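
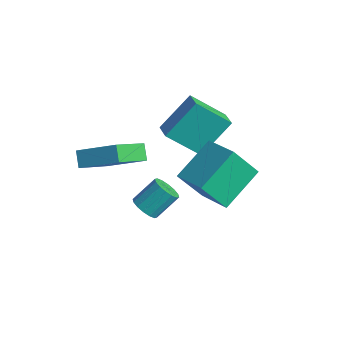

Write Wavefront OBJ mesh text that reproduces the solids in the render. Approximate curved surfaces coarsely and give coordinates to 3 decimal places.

v 0.655 -3.113 -3.771
v 1.069 -3.513 -3.428
v 1.28 -2.507 -2.507
v 0.865 -2.107 -2.849
v 1.272 -3.347 -3.656
v 1.482 -2.342 -2.735
v 1.309 -3.119 -3.914
v 1.52 -2.113 -2.993
v 1.171 -2.889 -4.134
v 1.382 -1.883 -3.213
v 0.895 -2.719 -4.256
v 1.105 -1.713 -3.335
v 0.554 -2.654 -4.248
v 0.765 -1.648 -3.327
v 0.24 -2.713 -4.113
v 0.451 -1.707 -3.192
v 0.038 -2.878 -3.885
v 0.248 -1.873 -2.964
v 0 -3.107 -3.627
v 0.211 -2.101 -2.706
v 0.138 -3.337 -3.407
v 0.349 -2.331 -2.486
v 0.415 -3.507 -3.285
v 0.625 -2.501 -2.364
v 0.755 -3.572 -3.293
v 0.966 -2.566 -2.372
v 0.21 -1.662 -0.085
v 0.394 -0.2 1.339
v -0.63 -1.288 -0.36
v -0.446 0.174 1.064
v 1.146 -0.514 -1.384
v 1.33 0.948 0.04
v 0.306 -0.14 -1.659
v 0.49 1.322 -0.235
v -2.373 -2.85 -2.201
v -1.988 -4.587 -0.941
v -0.925 -1.879 -1.305
v -0.54 -3.615 -0.045
v -1.82 -3.145 -2.775
v -1.435 -4.881 -1.515
v -0.372 -2.173 -1.879
v 0.013 -3.91 -0.619
v 3.917 -2.842 0.061
v 3.688 -0.991 1.09
v 2.271 -2.722 -0.521
v 2.042 -0.871 0.508
v 4.478 -1.989 -1.348
v 4.249 -0.138 -0.319
v 2.832 -1.869 -1.93
v 2.603 -0.018 -0.901
f 2 1 5
f 2 5 3
f 3 5 6
f 3 6 4
f 5 1 7
f 5 7 6
f 6 7 8
f 6 8 4
f 7 1 9
f 7 9 8
f 8 9 10
f 8 10 4
f 9 1 11
f 9 11 10
f 10 11 12
f 10 12 4
f 11 1 13
f 11 13 12
f 12 13 14
f 12 14 4
f 13 1 15
f 13 15 14
f 14 15 16
f 14 16 4
f 15 1 17
f 15 17 16
f 16 17 18
f 16 18 4
f 17 1 19
f 17 19 18
f 18 19 20
f 18 20 4
f 19 1 21
f 19 21 20
f 20 21 22
f 20 22 4
f 21 1 23
f 21 23 22
f 22 23 24
f 22 24 4
f 23 1 25
f 23 25 24
f 24 25 26
f 24 26 4
f 25 1 2
f 25 2 26
f 26 2 3
f 26 3 4
f 28 30 27
f 31 28 27
f 27 30 29
f 29 31 27
f 28 34 30
f 32 28 31
f 32 34 28
f 30 34 29
f 33 31 29
f 29 34 33
f 33 32 31
f 34 32 33
f 36 38 35
f 39 36 35
f 35 38 37
f 37 39 35
f 36 42 38
f 40 36 39
f 40 42 36
f 38 42 37
f 41 39 37
f 37 42 41
f 41 40 39
f 42 40 41
f 44 46 43
f 47 44 43
f 43 46 45
f 45 47 43
f 44 50 46
f 48 44 47
f 48 50 44
f 46 50 45
f 49 47 45
f 45 50 49
f 49 48 47
f 50 48 49



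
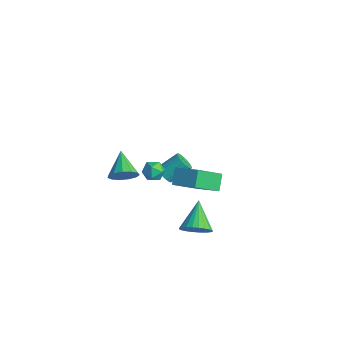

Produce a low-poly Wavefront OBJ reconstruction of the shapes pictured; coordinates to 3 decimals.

v 4.169 -1.521 -2.912
v 4.711 -1.698 -2.152
v 2.931 -0.479 -1.788
v 4.862 -1.383 -2.276
v 4.908 -1.089 -2.498
v 4.841 -0.861 -2.782
v 4.672 -0.734 -3.087
v 4.427 -0.726 -3.364
v 4.142 -0.839 -3.573
v 3.862 -1.056 -3.681
v 3.628 -1.344 -3.672
v 3.477 -1.658 -3.548
v 3.431 -1.952 -3.326
v 3.498 -2.18 -3.041
v 3.666 -2.307 -2.737
v 3.912 -2.315 -2.459
v 4.196 -2.202 -2.251
v 4.477 -1.985 -2.143
v -1.934 -0.198 -2.478
v -1.436 -0.211 -1.907
v -1.344 -1.129 -3.013
v -0.846 -1.142 -2.442
v -1.563 -1.356 -2.324
v -1.927 -0.78 -1.993
v -0.853 -0.56 -2.927
v -1.217 0.016 -2.596
v -0.768 -0.434 -2.185
v -1.207 -0.926 -1.812
v -1.573 -0.414 -3.108
v -2.012 -0.906 -2.735
v -2.405 0.75 -4.411
v -1.793 0.813 -4.701
v -1.483 2.033 -3.779
v -2.095 1.97 -3.489
v -1.968 0.989 -4.874
v -1.658 2.209 -3.952
v -2.23 1.117 -4.956
v -1.92 2.337 -4.034
v -2.526 1.173 -4.93
v -2.216 2.393 -4.008
v -2.799 1.145 -4.801
v -2.488 2.364 -3.879
v -2.993 1.039 -4.595
v -2.683 2.258 -3.673
v -3.071 0.875 -4.352
v -2.761 2.095 -3.43
v -3.017 0.687 -4.121
v -2.707 1.907 -3.199
v -2.842 0.511 -3.948
v -2.532 1.731 -3.026
v -2.58 0.383 -3.866
v -2.27 1.603 -2.944
v -2.284 0.327 -3.892
v -1.974 1.547 -2.97
v -2.012 0.356 -4.021
v -1.701 1.575 -3.099
v -1.817 0.462 -4.227
v -1.507 1.681 -3.305
v -1.739 0.625 -4.47
v -1.429 1.845 -3.548
v 3.026 -2.131 2.21
v 4.395 -1.569 2.792
v 2.918 -0.444 0.834
v 4.286 0.119 1.416
v 3.594 -2.719 1.444
v 4.962 -2.156 2.026
v 3.485 -1.031 0.068
v 4.854 -0.469 0.65
v -3.163 -1.608 -3.85
v -2.579 -0.986 -3.432
v -4.577 -0.872 -2.97
v -2.743 -0.757 -3.887
v -3.041 -0.798 -4.331
v -3.377 -1.097 -4.621
v -3.645 -1.558 -4.667
v -3.761 -2.034 -4.453
v -3.687 -2.376 -4.047
v -3.446 -2.474 -3.579
v -3.116 -2.297 -3.197
v -2.801 -1.901 -3.022
v -2.601 -1.413 -3.109
f 2 1 4
f 2 4 3
f 4 1 5
f 4 5 3
f 5 1 6
f 5 6 3
f 6 1 7
f 6 7 3
f 7 1 8
f 7 8 3
f 8 1 9
f 8 9 3
f 9 1 10
f 9 10 3
f 10 1 11
f 10 11 3
f 11 1 12
f 11 12 3
f 12 1 13
f 12 13 3
f 13 1 14
f 13 14 3
f 14 1 15
f 14 15 3
f 15 1 16
f 15 16 3
f 16 1 17
f 16 17 3
f 17 1 18
f 17 18 3
f 18 1 2
f 18 2 3
f 19 30 24
f 19 24 20
f 19 20 26
f 19 26 29
f 19 29 30
f 20 24 28
f 24 30 23
f 30 29 21
f 29 26 25
f 26 20 27
f 22 28 23
f 22 23 21
f 22 21 25
f 22 25 27
f 22 27 28
f 23 28 24
f 21 23 30
f 25 21 29
f 27 25 26
f 28 27 20
f 32 31 35
f 32 35 33
f 33 35 36
f 33 36 34
f 35 31 37
f 35 37 36
f 36 37 38
f 36 38 34
f 37 31 39
f 37 39 38
f 38 39 40
f 38 40 34
f 39 31 41
f 39 41 40
f 40 41 42
f 40 42 34
f 41 31 43
f 41 43 42
f 42 43 44
f 42 44 34
f 43 31 45
f 43 45 44
f 44 45 46
f 44 46 34
f 45 31 47
f 45 47 46
f 46 47 48
f 46 48 34
f 47 31 49
f 47 49 48
f 48 49 50
f 48 50 34
f 49 31 51
f 49 51 50
f 50 51 52
f 50 52 34
f 51 31 53
f 51 53 52
f 52 53 54
f 52 54 34
f 53 31 55
f 53 55 54
f 54 55 56
f 54 56 34
f 55 31 57
f 55 57 56
f 56 57 58
f 56 58 34
f 57 31 59
f 57 59 58
f 58 59 60
f 58 60 34
f 59 31 32
f 59 32 60
f 60 32 33
f 60 33 34
f 62 64 61
f 65 62 61
f 61 64 63
f 63 65 61
f 62 68 64
f 66 62 65
f 66 68 62
f 64 68 63
f 67 65 63
f 63 68 67
f 67 66 65
f 68 66 67
f 70 69 72
f 70 72 71
f 72 69 73
f 72 73 71
f 73 69 74
f 73 74 71
f 74 69 75
f 74 75 71
f 75 69 76
f 75 76 71
f 76 69 77
f 76 77 71
f 77 69 78
f 77 78 71
f 78 69 79
f 78 79 71
f 79 69 80
f 79 80 71
f 80 69 81
f 80 81 71
f 81 69 70
f 81 70 71



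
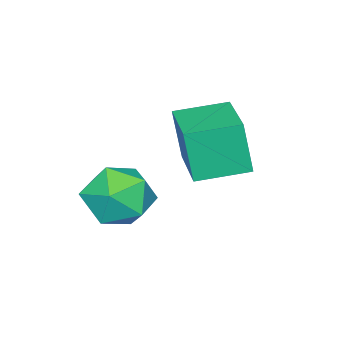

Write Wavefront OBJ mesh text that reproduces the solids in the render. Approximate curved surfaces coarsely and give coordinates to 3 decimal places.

v 0.15 -0.043 -2.495
v 0.149 -0.361 -0.907
v 1.536 1.315 -2.223
v 1.536 0.997 -0.634
v 1.224 -1.097 -2.706
v 1.224 -1.415 -1.117
v 2.611 0.261 -2.433
v 2.61 -0.057 -0.845
v 3.783 -0.461 -3.325
v 4.286 -1.075 -2.604
v 2.694 -1.765 -3.676
v 3.197 -2.379 -2.955
v 2.614 -1.539 -2.631
v 3.288 -0.733 -2.413
v 3.692 -2.107 -3.867
v 4.366 -1.301 -3.649
v 4.23 -2.093 -2.939
v 3.564 -1.742 -2.175
v 3.416 -1.098 -4.105
v 2.75 -0.747 -3.341
f 2 4 1
f 5 2 1
f 1 4 3
f 3 5 1
f 2 8 4
f 6 2 5
f 6 8 2
f 4 8 3
f 7 5 3
f 3 8 7
f 7 6 5
f 8 6 7
f 9 20 14
f 9 14 10
f 9 10 16
f 9 16 19
f 9 19 20
f 10 14 18
f 14 20 13
f 20 19 11
f 19 16 15
f 16 10 17
f 12 18 13
f 12 13 11
f 12 11 15
f 12 15 17
f 12 17 18
f 13 18 14
f 11 13 20
f 15 11 19
f 17 15 16
f 18 17 10



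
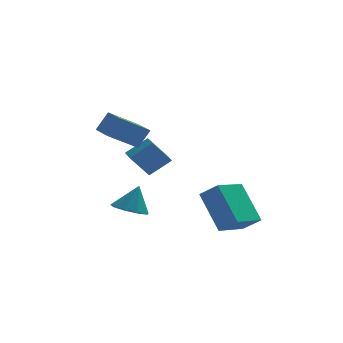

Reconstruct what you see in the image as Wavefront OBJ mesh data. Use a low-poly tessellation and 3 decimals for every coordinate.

v -0.386 0.541 2.491
v -1.717 0.119 3.389
v -0.808 1.749 2.435
v -2.138 1.326 3.333
v 0.158 0.774 3.407
v -1.172 0.351 4.305
v -0.263 1.981 3.351
v -1.594 1.559 4.249
v 0.26 2.992 -0.106
v -0.611 2.805 1.051
v 0.108 3.797 -0.09
v -0.763 3.611 1.067
v 1.283 3.169 0.693
v 0.412 2.983 1.85
v 1.131 3.975 0.709
v 0.26 3.788 1.866
v -0.89 -1.618 -0.269
v -0.181 -2.067 -0.403
v -0.47 -1.322 0.969
v -0.099 -1.513 -0.562
v -0.388 -1.009 -0.585
v -0.912 -0.79 -0.459
v -1.425 -0.958 -0.245
v -1.688 -1.435 -0.041
v -1.578 -1.997 0.056
v -1.146 -2.382 0.001
v -0.594 -2.41 -0.18
v 2.728 -2.715 -1.172
v 3.444 -3.195 -0.488
v 2.048 -1.432 0.44
v 2.764 -1.911 1.124
v 3.876 -1.589 -1.584
v 4.592 -2.068 -0.9
v 3.196 -0.305 0.028
v 3.912 -0.785 0.712
f 2 4 1
f 5 2 1
f 1 4 3
f 3 5 1
f 2 8 4
f 6 2 5
f 6 8 2
f 4 8 3
f 7 5 3
f 3 8 7
f 7 6 5
f 8 6 7
f 10 12 9
f 13 10 9
f 9 12 11
f 11 13 9
f 10 16 12
f 14 10 13
f 14 16 10
f 12 16 11
f 15 13 11
f 11 16 15
f 15 14 13
f 16 14 15
f 18 17 20
f 18 20 19
f 20 17 21
f 20 21 19
f 21 17 22
f 21 22 19
f 22 17 23
f 22 23 19
f 23 17 24
f 23 24 19
f 24 17 25
f 24 25 19
f 25 17 26
f 25 26 19
f 26 17 27
f 26 27 19
f 27 17 18
f 27 18 19
f 29 31 28
f 32 29 28
f 28 31 30
f 30 32 28
f 29 35 31
f 33 29 32
f 33 35 29
f 31 35 30
f 34 32 30
f 30 35 34
f 34 33 32
f 35 33 34



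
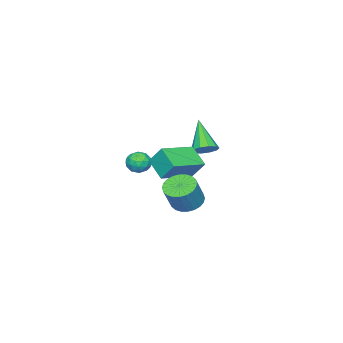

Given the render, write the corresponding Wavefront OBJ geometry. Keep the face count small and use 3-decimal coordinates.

v 3.066 2.133 0.529
v 3.675 1.636 0.205
v 4.423 1.69 1.527
v 3.814 2.187 1.851
v 3.79 1.938 0.128
v 4.537 1.992 1.45
v 3.794 2.269 0.112
v 4.542 2.323 1.434
v 3.688 2.58 0.159
v 4.435 2.634 1.482
v 3.487 2.822 0.263
v 4.234 2.876 1.585
v 3.222 2.96 0.407
v 3.969 3.014 1.73
v 2.933 2.972 0.57
v 3.68 3.025 1.892
v 2.665 2.856 0.726
v 3.412 2.909 2.049
v 2.457 2.63 0.853
v 3.205 2.684 2.175
v 2.343 2.328 0.93
v 3.09 2.382 2.252
v 2.338 1.997 0.946
v 3.086 2.051 2.268
v 2.445 1.686 0.898
v 3.192 1.74 2.221
v 2.646 1.444 0.795
v 3.393 1.498 2.117
v 2.911 1.306 0.65
v 3.658 1.36 1.973
v 3.2 1.295 0.488
v 3.947 1.348 1.81
v 3.468 1.411 0.331
v 4.215 1.464 1.654
v -0.594 -2.72 -0.077
v 0.129 -2.728 -0.012
v -0.669 -3.652 0.632
v 0.054 -3.66 0.697
v -0.33 -3.121 0.994
v -0.284 -2.545 0.555
v -0.256 -3.835 0.065
v -0.21 -3.259 -0.374
v 0.338 -3.417 0.075
v 0.292 -2.977 0.649
v -0.832 -3.403 -0.029
v -0.878 -2.963 0.545
v -0.226 -2.642 -0.107
v -0.314 -3.738 0.727
v -0.54 -3.421 0.902
v -0.115 -3.426 0.939
v -0.469 -2.535 0.227
v -0.044 -2.54 0.265
v -0.314 -2.771 0.856
v -0.496 -3.84 0.355
v -0.071 -3.845 0.393
v -0.425 -2.954 -0.319
v -0 -2.959 -0.282
v -0.226 -3.609 -0.236
v 0.321 -3.052 -0.018
v 0.278 -3.6 0.399
v 0.095 -3.703 0.028
v 0.123 -3.364 -0.23
v 0.294 -2.793 0.32
v 0.251 -3.341 0.737
v 0.025 -3.024 0.911
v 0.052 -2.686 0.654
v 0.417 -3.198 0.371
v -0.791 -3.039 -0.117
v -0.834 -3.587 0.3
v -0.592 -3.694 -0.034
v -0.565 -3.356 -0.291
v -0.818 -2.78 0.221
v -0.861 -3.328 0.638
v -0.663 -3.016 0.85
v -0.635 -2.677 0.592
v -0.957 -3.182 0.249
v -2.829 -0.852 0.844
v -2.23 -0.761 1.269
v -3.771 -1.908 2.396
v -2.51 -0.406 1.341
v -2.911 -0.222 1.224
v -3.281 -0.278 0.961
v -3.479 -0.553 0.654
v -3.428 -0.942 0.419
v -3.149 -1.297 0.347
v -2.747 -1.482 0.465
v -2.377 -1.426 0.728
v -2.18 -1.151 1.035
v -0.835 -0.279 -0.094
v -1.311 -1.364 0.671
v -0.886 0.467 0.933
v -1.361 -0.618 1.698
v 1.121 -0.802 0.382
v 0.646 -1.887 1.147
v 1.071 -0.056 1.409
v 0.595 -1.141 2.174
f 2 1 5
f 2 5 3
f 3 5 6
f 3 6 4
f 5 1 7
f 5 7 6
f 6 7 8
f 6 8 4
f 7 1 9
f 7 9 8
f 8 9 10
f 8 10 4
f 9 1 11
f 9 11 10
f 10 11 12
f 10 12 4
f 11 1 13
f 11 13 12
f 12 13 14
f 12 14 4
f 13 1 15
f 13 15 14
f 14 15 16
f 14 16 4
f 15 1 17
f 15 17 16
f 16 17 18
f 16 18 4
f 17 1 19
f 17 19 18
f 18 19 20
f 18 20 4
f 19 1 21
f 19 21 20
f 20 21 22
f 20 22 4
f 21 1 23
f 21 23 22
f 22 23 24
f 22 24 4
f 23 1 25
f 23 25 24
f 24 25 26
f 24 26 4
f 25 1 27
f 25 27 26
f 26 27 28
f 26 28 4
f 27 1 29
f 27 29 28
f 28 29 30
f 28 30 4
f 29 1 31
f 29 31 30
f 30 31 32
f 30 32 4
f 31 1 33
f 31 33 32
f 32 33 34
f 32 34 4
f 33 1 2
f 33 2 34
f 34 2 3
f 34 3 4
f 35 72 51
f 72 46 75
f 51 75 40
f 72 75 51
f 35 51 47
f 51 40 52
f 47 52 36
f 51 52 47
f 35 47 56
f 47 36 57
f 56 57 42
f 47 57 56
f 35 56 68
f 56 42 71
f 68 71 45
f 56 71 68
f 35 68 72
f 68 45 76
f 72 76 46
f 68 76 72
f 36 52 63
f 52 40 66
f 63 66 44
f 52 66 63
f 40 75 53
f 75 46 74
f 53 74 39
f 75 74 53
f 46 76 73
f 76 45 69
f 73 69 37
f 76 69 73
f 45 71 70
f 71 42 58
f 70 58 41
f 71 58 70
f 42 57 62
f 57 36 59
f 62 59 43
f 57 59 62
f 38 64 50
f 64 44 65
f 50 65 39
f 64 65 50
f 38 50 48
f 50 39 49
f 48 49 37
f 50 49 48
f 38 48 55
f 48 37 54
f 55 54 41
f 48 54 55
f 38 55 60
f 55 41 61
f 60 61 43
f 55 61 60
f 38 60 64
f 60 43 67
f 64 67 44
f 60 67 64
f 39 65 53
f 65 44 66
f 53 66 40
f 65 66 53
f 37 49 73
f 49 39 74
f 73 74 46
f 49 74 73
f 41 54 70
f 54 37 69
f 70 69 45
f 54 69 70
f 43 61 62
f 61 41 58
f 62 58 42
f 61 58 62
f 44 67 63
f 67 43 59
f 63 59 36
f 67 59 63
f 78 77 80
f 78 80 79
f 80 77 81
f 80 81 79
f 81 77 82
f 81 82 79
f 82 77 83
f 82 83 79
f 83 77 84
f 83 84 79
f 84 77 85
f 84 85 79
f 85 77 86
f 85 86 79
f 86 77 87
f 86 87 79
f 87 77 88
f 87 88 79
f 88 77 78
f 88 78 79
f 90 92 89
f 93 90 89
f 89 92 91
f 91 93 89
f 90 96 92
f 94 90 93
f 94 96 90
f 92 96 91
f 95 93 91
f 91 96 95
f 95 94 93
f 96 94 95



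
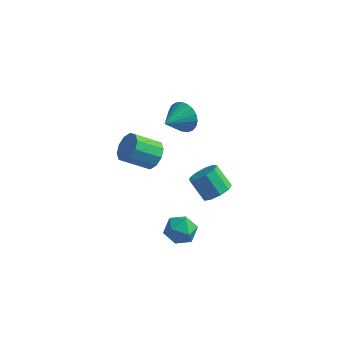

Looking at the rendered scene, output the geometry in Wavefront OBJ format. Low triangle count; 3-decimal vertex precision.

v 0.752 2.114 -2.948
v 1.366 2.05 -2.394
v 0.462 2.361 -1.357
v -0.152 2.426 -1.912
v 1.332 2.583 -2.584
v 0.428 2.895 -1.547
v 1.026 2.898 -2.945
v 0.122 3.209 -1.908
v 0.592 2.846 -3.307
v -0.312 3.157 -2.271
v 0.233 2.451 -3.502
v -0.671 2.762 -2.465
v 0.117 1.899 -3.437
v -0.787 2.21 -2.401
v 0.298 1.448 -3.144
v -0.606 1.759 -2.108
v 0.691 1.308 -2.759
v -0.213 1.62 -1.723
v 1.113 1.546 -2.463
v 0.209 1.857 -1.426
v -1.171 -1.661 3.106
v -0.666 -1.62 3.752
v -1.725 -2.259 4.619
v -2.229 -2.299 3.974
v -0.937 -1.192 3.737
v -1.995 -1.83 4.604
v -1.296 -0.943 3.482
v -2.355 -1.581 4.349
v -1.608 -0.968 3.083
v -2.667 -1.606 3.95
v -1.753 -1.257 2.693
v -2.811 -1.896 3.56
v -1.675 -1.701 2.461
v -2.734 -2.34 3.328
v -1.405 -2.13 2.476
v -2.463 -2.768 3.343
v -1.045 -2.379 2.731
v -2.104 -3.017 3.598
v -0.733 -2.354 3.13
v -1.792 -2.992 3.997
v -0.589 -2.064 3.52
v -1.647 -2.703 4.387
v 0.101 -0.65 -2.432
v 0.891 -1.077 -2.545
v -0.611 -1.863 -2.835
v 0.179 -2.29 -2.948
v -0.099 -2.065 -2.117
v 0.341 -1.315 -1.868
v -0.061 -1.625 -3.512
v 0.379 -0.875 -3.263
v 0.791 -1.679 -3.212
v 0.767 -1.951 -2.35
v -0.487 -0.989 -3.03
v -0.511 -1.261 -2.168
v -1.421 2.952 1.762
v -1.042 2.554 1.024
v -1.899 1.688 2.198
v -0.758 2.534 1.279
v -0.589 2.587 1.618
v -0.563 2.703 1.982
v -0.685 2.862 2.307
v -0.935 3.036 2.539
v -1.269 3.196 2.636
v -1.629 3.314 2.582
v -1.953 3.369 2.386
v -2.185 3.352 2.082
v -2.285 3.266 1.723
v -2.235 3.125 1.371
v -2.045 2.955 1.086
v -1.747 2.784 0.918
v -1.392 2.642 0.896
f 2 1 5
f 2 5 3
f 3 5 6
f 3 6 4
f 5 1 7
f 5 7 6
f 6 7 8
f 6 8 4
f 7 1 9
f 7 9 8
f 8 9 10
f 8 10 4
f 9 1 11
f 9 11 10
f 10 11 12
f 10 12 4
f 11 1 13
f 11 13 12
f 12 13 14
f 12 14 4
f 13 1 15
f 13 15 14
f 14 15 16
f 14 16 4
f 15 1 17
f 15 17 16
f 16 17 18
f 16 18 4
f 17 1 19
f 17 19 18
f 18 19 20
f 18 20 4
f 19 1 2
f 19 2 20
f 20 2 3
f 20 3 4
f 22 21 25
f 22 25 23
f 23 25 26
f 23 26 24
f 25 21 27
f 25 27 26
f 26 27 28
f 26 28 24
f 27 21 29
f 27 29 28
f 28 29 30
f 28 30 24
f 29 21 31
f 29 31 30
f 30 31 32
f 30 32 24
f 31 21 33
f 31 33 32
f 32 33 34
f 32 34 24
f 33 21 35
f 33 35 34
f 34 35 36
f 34 36 24
f 35 21 37
f 35 37 36
f 36 37 38
f 36 38 24
f 37 21 39
f 37 39 38
f 38 39 40
f 38 40 24
f 39 21 41
f 39 41 40
f 40 41 42
f 40 42 24
f 41 21 22
f 41 22 42
f 42 22 23
f 42 23 24
f 43 54 48
f 43 48 44
f 43 44 50
f 43 50 53
f 43 53 54
f 44 48 52
f 48 54 47
f 54 53 45
f 53 50 49
f 50 44 51
f 46 52 47
f 46 47 45
f 46 45 49
f 46 49 51
f 46 51 52
f 47 52 48
f 45 47 54
f 49 45 53
f 51 49 50
f 52 51 44
f 56 55 58
f 56 58 57
f 58 55 59
f 58 59 57
f 59 55 60
f 59 60 57
f 60 55 61
f 60 61 57
f 61 55 62
f 61 62 57
f 62 55 63
f 62 63 57
f 63 55 64
f 63 64 57
f 64 55 65
f 64 65 57
f 65 55 66
f 65 66 57
f 66 55 67
f 66 67 57
f 67 55 68
f 67 68 57
f 68 55 69
f 68 69 57
f 69 55 70
f 69 70 57
f 70 55 71
f 70 71 57
f 71 55 56
f 71 56 57



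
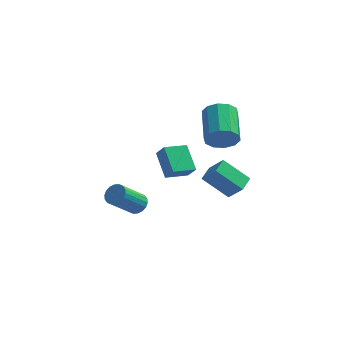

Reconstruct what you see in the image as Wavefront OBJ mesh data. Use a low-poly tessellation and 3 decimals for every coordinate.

v 2.371 -2.737 -1.969
v 0.884 -2.611 -0.746
v 2.62 -1.737 -1.768
v 1.133 -1.612 -0.545
v 3.187 -3.148 -0.935
v 1.7 -3.023 0.288
v 3.436 -2.149 -0.734
v 1.949 -2.023 0.489
v -0.83 -4.096 0.182
v -0.336 -4.45 0.95
v -1.538 -2.876 1.201
v -1.043 -3.231 1.969
v 0.243 -3.229 -0.109
v 0.738 -3.584 0.659
v -0.464 -2.01 0.91
v 0.03 -2.364 1.678
v -2.863 -1.594 -4.019
v -2.238 -1.768 -3.73
v -3.232 -2.879 -2.251
v -3.857 -2.706 -2.541
v -2.314 -1.5 -3.58
v -3.308 -2.612 -2.101
v -2.498 -1.252 -3.516
v -3.492 -2.363 -2.037
v -2.754 -1.071 -3.553
v -3.748 -2.182 -2.074
v -3.032 -0.993 -3.682
v -4.026 -2.104 -2.203
v -3.277 -1.035 -3.877
v -4.271 -2.146 -2.398
v -3.439 -1.188 -4.101
v -4.433 -2.299 -2.622
v -3.488 -1.421 -4.309
v -4.482 -2.532 -2.83
v -3.412 -1.688 -4.459
v -4.406 -2.8 -2.98
v -3.228 -1.937 -4.523
v -4.222 -3.048 -3.044
v -2.972 -2.118 -4.486
v -3.966 -3.229 -3.007
v -2.694 -2.196 -4.357
v -3.688 -3.307 -2.878
v -2.449 -2.154 -4.162
v -3.443 -3.265 -2.683
v -2.287 -2.001 -3.938
v -3.281 -3.112 -2.459
v 2.017 -2.989 2.799
v 2.512 -3.192 3.62
v 2.078 -1.175 4.382
v 1.583 -0.971 3.561
v 2.901 -2.958 3.22
v 2.467 -0.94 3.982
v 2.953 -2.735 2.659
v 2.519 -0.717 3.421
v 2.647 -2.609 2.152
v 2.213 -0.591 2.914
v 2.1 -2.628 1.892
v 1.666 -0.611 2.654
v 1.522 -2.785 1.978
v 1.088 -0.768 2.74
v 1.133 -3.02 2.378
v 0.699 -1.002 3.14
v 1.081 -3.243 2.939
v 0.647 -1.225 3.701
v 1.387 -3.369 3.446
v 0.953 -1.351 4.208
v 1.934 -3.349 3.706
v 1.5 -1.332 4.468
f 2 4 1
f 5 2 1
f 1 4 3
f 3 5 1
f 2 8 4
f 6 2 5
f 6 8 2
f 4 8 3
f 7 5 3
f 3 8 7
f 7 6 5
f 8 6 7
f 10 12 9
f 13 10 9
f 9 12 11
f 11 13 9
f 10 16 12
f 14 10 13
f 14 16 10
f 12 16 11
f 15 13 11
f 11 16 15
f 15 14 13
f 16 14 15
f 18 17 21
f 18 21 19
f 19 21 22
f 19 22 20
f 21 17 23
f 21 23 22
f 22 23 24
f 22 24 20
f 23 17 25
f 23 25 24
f 24 25 26
f 24 26 20
f 25 17 27
f 25 27 26
f 26 27 28
f 26 28 20
f 27 17 29
f 27 29 28
f 28 29 30
f 28 30 20
f 29 17 31
f 29 31 30
f 30 31 32
f 30 32 20
f 31 17 33
f 31 33 32
f 32 33 34
f 32 34 20
f 33 17 35
f 33 35 34
f 34 35 36
f 34 36 20
f 35 17 37
f 35 37 36
f 36 37 38
f 36 38 20
f 37 17 39
f 37 39 38
f 38 39 40
f 38 40 20
f 39 17 41
f 39 41 40
f 40 41 42
f 40 42 20
f 41 17 43
f 41 43 42
f 42 43 44
f 42 44 20
f 43 17 45
f 43 45 44
f 44 45 46
f 44 46 20
f 45 17 18
f 45 18 46
f 46 18 19
f 46 19 20
f 48 47 51
f 48 51 49
f 49 51 52
f 49 52 50
f 51 47 53
f 51 53 52
f 52 53 54
f 52 54 50
f 53 47 55
f 53 55 54
f 54 55 56
f 54 56 50
f 55 47 57
f 55 57 56
f 56 57 58
f 56 58 50
f 57 47 59
f 57 59 58
f 58 59 60
f 58 60 50
f 59 47 61
f 59 61 60
f 60 61 62
f 60 62 50
f 61 47 63
f 61 63 62
f 62 63 64
f 62 64 50
f 63 47 65
f 63 65 64
f 64 65 66
f 64 66 50
f 65 47 67
f 65 67 66
f 66 67 68
f 66 68 50
f 67 47 48
f 67 48 68
f 68 48 49
f 68 49 50



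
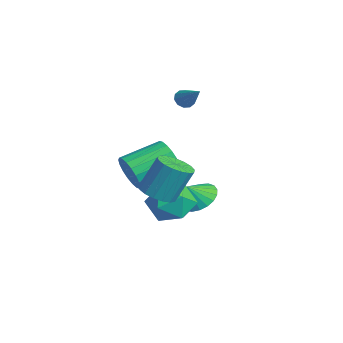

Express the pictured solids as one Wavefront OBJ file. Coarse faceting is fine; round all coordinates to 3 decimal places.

v 0.654 2.496 -1.934
v 1.871 2.729 -1.767
v 1.009 0.511 -1.753
v 2.226 0.744 -1.586
v 1.4 1.071 -0.705
v 1.181 2.297 -0.817
v 1.699 0.943 -2.703
v 1.48 2.169 -2.815
v 2.518 1.769 -2.242
v 2.333 1.848 -1.007
v 0.547 1.392 -2.513
v 0.362 1.471 -1.278
v -1.679 3.274 3.092
v -1.386 3.431 2.667
v -0.461 3.586 4.048
v -1.548 3.698 2.785
v -1.759 3.803 3.021
v -1.941 3.706 3.284
v -2.022 3.443 3.474
v -1.973 3.116 3.518
v -1.811 2.849 3.399
v -1.599 2.744 3.163
v -1.418 2.842 2.9
v -1.337 3.104 2.711
v -0.473 3.554 -2.771
v 0.52 3.647 -2.846
v -0.347 2.926 -1.889
v 0.422 3.969 -2.602
v 0.168 4.219 -2.387
v -0.196 4.355 -2.239
v -0.608 4.352 -2.183
v -0.996 4.211 -2.228
v -1.294 3.957 -2.367
v -1.45 3.633 -2.576
v -1.437 3.295 -2.819
v -1.257 3.003 -3.053
v -0.942 2.805 -3.239
v -0.545 2.738 -3.343
v -0.136 2.811 -3.349
v 0.215 3.013 -3.254
v 0.447 3.309 -3.076
v 1.28 -0.252 0.286
v 1.761 0.064 -0.495
v 1.501 2.009 0.134
v 1.02 1.692 0.914
v 1.352 0.054 -0.632
v 1.092 1.999 -0.003
v 0.928 -0.017 -0.587
v 0.669 1.928 0.041
v 0.575 -0.135 -0.37
v 0.315 1.81 0.259
v 0.36 -0.275 -0.022
v 0.101 1.669 0.606
v 0.328 -0.412 0.386
v 0.069 1.533 1.015
v 0.485 -0.516 0.774
v 0.225 1.428 1.403
v 0.799 -0.569 1.066
v 0.539 1.376 1.695
v 1.208 -0.559 1.203
v 0.948 1.386 1.832
v 1.631 -0.488 1.159
v 1.372 1.457 1.787
v 1.985 -0.37 0.941
v 1.725 1.575 1.57
v 2.199 -0.229 0.594
v 1.94 1.715 1.222
v 2.231 -0.093 0.185
v 1.972 1.852 0.814
v 2.075 0.012 -0.203
v 1.815 1.956 0.426
v 3.654 0.273 0.144
v 4.191 0.899 -0.191
v 4.263 1.733 1.481
v 3.726 1.107 1.816
v 3.8 1.056 -0.253
v 3.872 1.89 1.42
v 3.375 1.034 -0.224
v 3.447 1.868 1.449
v 3.015 0.838 -0.11
v 3.087 1.672 1.562
v 2.801 0.512 0.061
v 2.873 1.346 1.734
v 2.782 0.132 0.252
v 2.854 0.965 1.924
v 2.963 -0.217 0.418
v 3.035 0.617 2.09
v 3.303 -0.452 0.521
v 3.375 0.381 2.193
v 3.723 -0.522 0.537
v 3.795 0.311 2.21
v 4.127 -0.41 0.464
v 4.199 0.424 2.136
v 4.423 -0.141 0.317
v 4.495 0.693 1.989
v 4.543 0.223 0.131
v 4.614 1.057 1.803
v 4.459 0.598 -0.053
v 4.531 1.432 1.619
f 1 12 6
f 1 6 2
f 1 2 8
f 1 8 11
f 1 11 12
f 2 6 10
f 6 12 5
f 12 11 3
f 11 8 7
f 8 2 9
f 4 10 5
f 4 5 3
f 4 3 7
f 4 7 9
f 4 9 10
f 5 10 6
f 3 5 12
f 7 3 11
f 9 7 8
f 10 9 2
f 14 13 16
f 14 16 15
f 16 13 17
f 16 17 15
f 17 13 18
f 17 18 15
f 18 13 19
f 18 19 15
f 19 13 20
f 19 20 15
f 20 13 21
f 20 21 15
f 21 13 22
f 21 22 15
f 22 13 23
f 22 23 15
f 23 13 24
f 23 24 15
f 24 13 14
f 24 14 15
f 26 25 28
f 26 28 27
f 28 25 29
f 28 29 27
f 29 25 30
f 29 30 27
f 30 25 31
f 30 31 27
f 31 25 32
f 31 32 27
f 32 25 33
f 32 33 27
f 33 25 34
f 33 34 27
f 34 25 35
f 34 35 27
f 35 25 36
f 35 36 27
f 36 25 37
f 36 37 27
f 37 25 38
f 37 38 27
f 38 25 39
f 38 39 27
f 39 25 40
f 39 40 27
f 40 25 41
f 40 41 27
f 41 25 26
f 41 26 27
f 43 42 46
f 43 46 44
f 44 46 47
f 44 47 45
f 46 42 48
f 46 48 47
f 47 48 49
f 47 49 45
f 48 42 50
f 48 50 49
f 49 50 51
f 49 51 45
f 50 42 52
f 50 52 51
f 51 52 53
f 51 53 45
f 52 42 54
f 52 54 53
f 53 54 55
f 53 55 45
f 54 42 56
f 54 56 55
f 55 56 57
f 55 57 45
f 56 42 58
f 56 58 57
f 57 58 59
f 57 59 45
f 58 42 60
f 58 60 59
f 59 60 61
f 59 61 45
f 60 42 62
f 60 62 61
f 61 62 63
f 61 63 45
f 62 42 64
f 62 64 63
f 63 64 65
f 63 65 45
f 64 42 66
f 64 66 65
f 65 66 67
f 65 67 45
f 66 42 68
f 66 68 67
f 67 68 69
f 67 69 45
f 68 42 70
f 68 70 69
f 69 70 71
f 69 71 45
f 70 42 43
f 70 43 71
f 71 43 44
f 71 44 45
f 73 72 76
f 73 76 74
f 74 76 77
f 74 77 75
f 76 72 78
f 76 78 77
f 77 78 79
f 77 79 75
f 78 72 80
f 78 80 79
f 79 80 81
f 79 81 75
f 80 72 82
f 80 82 81
f 81 82 83
f 81 83 75
f 82 72 84
f 82 84 83
f 83 84 85
f 83 85 75
f 84 72 86
f 84 86 85
f 85 86 87
f 85 87 75
f 86 72 88
f 86 88 87
f 87 88 89
f 87 89 75
f 88 72 90
f 88 90 89
f 89 90 91
f 89 91 75
f 90 72 92
f 90 92 91
f 91 92 93
f 91 93 75
f 92 72 94
f 92 94 93
f 93 94 95
f 93 95 75
f 94 72 96
f 94 96 95
f 95 96 97
f 95 97 75
f 96 72 98
f 96 98 97
f 97 98 99
f 97 99 75
f 98 72 73
f 98 73 99
f 99 73 74
f 99 74 75



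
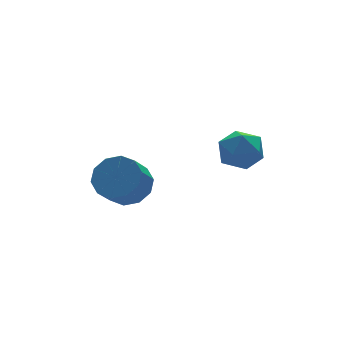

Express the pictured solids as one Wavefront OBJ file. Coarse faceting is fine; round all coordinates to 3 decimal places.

v 1.616 -1.397 2.176
v 2.259 -2.237 2.075
v 0.541 -2.083 1.025
v 1.184 -2.923 0.924
v 0.645 -2.771 1.827
v 1.31 -2.347 2.538
v 1.49 -1.973 0.562
v 2.155 -1.549 1.273
v 2.181 -2.592 1.077
v 1.659 -3.086 1.86
v 1.141 -1.234 1.24
v 0.619 -1.728 2.023
v -2.717 -0.396 -0.12
v -2.178 0.174 0.608
v -2.984 -0.315 1.588
v -3.523 -0.884 0.86
v -2.675 0.547 0.384
v -3.482 0.059 1.364
v -3.189 0.56 -0.032
v -3.996 0.072 0.948
v -3.522 0.208 -0.482
v -4.329 -0.28 0.498
v -3.548 -0.375 -0.794
v -4.354 -0.863 0.186
v -3.256 -0.965 -0.848
v -4.062 -1.454 0.132
v -2.758 -1.339 -0.624
v -3.565 -1.827 0.356
v -2.244 -1.352 -0.208
v -3.051 -1.84 0.772
v -1.911 -1 0.242
v -2.718 -1.488 1.222
v -1.886 -0.417 0.554
v -2.692 -0.905 1.534
f 1 12 6
f 1 6 2
f 1 2 8
f 1 8 11
f 1 11 12
f 2 6 10
f 6 12 5
f 12 11 3
f 11 8 7
f 8 2 9
f 4 10 5
f 4 5 3
f 4 3 7
f 4 7 9
f 4 9 10
f 5 10 6
f 3 5 12
f 7 3 11
f 9 7 8
f 10 9 2
f 14 13 17
f 14 17 15
f 15 17 18
f 15 18 16
f 17 13 19
f 17 19 18
f 18 19 20
f 18 20 16
f 19 13 21
f 19 21 20
f 20 21 22
f 20 22 16
f 21 13 23
f 21 23 22
f 22 23 24
f 22 24 16
f 23 13 25
f 23 25 24
f 24 25 26
f 24 26 16
f 25 13 27
f 25 27 26
f 26 27 28
f 26 28 16
f 27 13 29
f 27 29 28
f 28 29 30
f 28 30 16
f 29 13 31
f 29 31 30
f 30 31 32
f 30 32 16
f 31 13 33
f 31 33 32
f 32 33 34
f 32 34 16
f 33 13 14
f 33 14 34
f 34 14 15
f 34 15 16



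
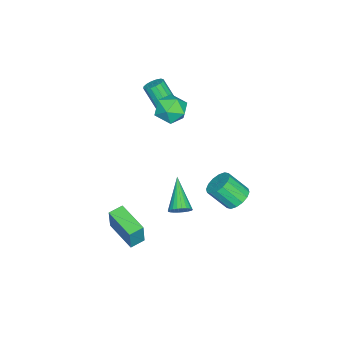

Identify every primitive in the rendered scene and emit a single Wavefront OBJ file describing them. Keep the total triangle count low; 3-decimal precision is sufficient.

v -1.509 2.054 -2.569
v -0.712 1.99 -2.791
v -0.474 0.942 -1.632
v -1.271 1.006 -1.411
v -0.722 2.307 -2.502
v -0.484 1.26 -1.343
v -0.942 2.557 -2.231
v -0.705 1.51 -1.072
v -1.315 2.672 -2.05
v -1.077 1.624 -0.892
v -1.74 2.621 -2.009
v -1.502 1.574 -0.85
v -2.103 2.418 -2.118
v -1.865 1.371 -0.959
v -2.306 2.118 -2.348
v -2.068 1.07 -1.189
v -2.296 1.8 -2.637
v -2.058 0.753 -1.478
v -2.075 1.55 -2.908
v -1.838 0.503 -1.749
v -1.703 1.436 -3.088
v -1.465 0.388 -1.93
v -1.278 1.486 -3.13
v -1.04 0.439 -1.971
v -0.915 1.689 -3.021
v -0.677 0.642 -1.862
v -1.385 -0.955 3.663
v -0.933 -1.55 3.001
v -2.407 -2.15 4.039
v -1.955 -2.745 3.377
v -1.478 -2.473 4.211
v -0.846 -1.734 3.979
v -2.494 -1.966 3.061
v -1.862 -1.227 2.829
v -1.618 -2.175 2.629
v -0.99 -2.488 3.339
v -2.35 -1.212 3.701
v -1.722 -1.525 4.411
v 3.272 -3.168 -2.554
v 3.61 -3.067 -1.085
v 2.565 -2.715 -2.422
v 2.903 -2.614 -0.954
v 4.237 -1.566 -2.886
v 4.575 -1.465 -1.418
v 3.53 -1.113 -2.755
v 3.868 -1.012 -1.286
v -3.294 -2.514 1.637
v -2.852 -2.187 1.902
v -3.103 -3.34 3.747
v -3.546 -3.666 3.483
v -3.118 -2.03 1.964
v -3.37 -3.182 3.809
v -3.432 -2.002 1.939
v -3.683 -3.154 3.784
v -3.708 -2.111 1.833
v -3.96 -3.263 3.678
v -3.874 -2.328 1.674
v -4.126 -3.48 3.52
v -3.884 -2.595 1.506
v -4.136 -3.747 3.351
v -3.737 -2.84 1.373
v -3.988 -3.993 3.218
v -3.47 -2.998 1.311
v -3.722 -4.15 3.156
v -3.157 -3.026 1.336
v -3.408 -4.178 3.181
v -2.88 -2.917 1.442
v -3.132 -4.069 3.287
v -2.714 -2.7 1.6
v -2.966 -3.852 3.446
v -2.704 -2.433 1.769
v -2.956 -3.585 3.614
v 1.555 0.051 -1.58
v 1.852 0.268 -1.043
v 0.025 -0.771 -0.4
v 1.702 0.465 -1.1
v 1.53 0.599 -1.23
v 1.362 0.649 -1.413
v 1.224 0.608 -1.622
v 1.135 0.483 -1.824
v 1.111 0.292 -1.989
v 1.155 0.064 -2.091
v 1.259 -0.166 -2.116
v 1.408 -0.363 -2.059
v 1.58 -0.497 -1.929
v 1.748 -0.547 -1.746
v 1.887 -0.506 -1.537
v 1.975 -0.381 -1.336
v 2 -0.19 -1.171
v 1.956 0.038 -1.068
f 2 1 5
f 2 5 3
f 3 5 6
f 3 6 4
f 5 1 7
f 5 7 6
f 6 7 8
f 6 8 4
f 7 1 9
f 7 9 8
f 8 9 10
f 8 10 4
f 9 1 11
f 9 11 10
f 10 11 12
f 10 12 4
f 11 1 13
f 11 13 12
f 12 13 14
f 12 14 4
f 13 1 15
f 13 15 14
f 14 15 16
f 14 16 4
f 15 1 17
f 15 17 16
f 16 17 18
f 16 18 4
f 17 1 19
f 17 19 18
f 18 19 20
f 18 20 4
f 19 1 21
f 19 21 20
f 20 21 22
f 20 22 4
f 21 1 23
f 21 23 22
f 22 23 24
f 22 24 4
f 23 1 25
f 23 25 24
f 24 25 26
f 24 26 4
f 25 1 2
f 25 2 26
f 26 2 3
f 26 3 4
f 27 38 32
f 27 32 28
f 27 28 34
f 27 34 37
f 27 37 38
f 28 32 36
f 32 38 31
f 38 37 29
f 37 34 33
f 34 28 35
f 30 36 31
f 30 31 29
f 30 29 33
f 30 33 35
f 30 35 36
f 31 36 32
f 29 31 38
f 33 29 37
f 35 33 34
f 36 35 28
f 40 42 39
f 43 40 39
f 39 42 41
f 41 43 39
f 40 46 42
f 44 40 43
f 44 46 40
f 42 46 41
f 45 43 41
f 41 46 45
f 45 44 43
f 46 44 45
f 48 47 51
f 48 51 49
f 49 51 52
f 49 52 50
f 51 47 53
f 51 53 52
f 52 53 54
f 52 54 50
f 53 47 55
f 53 55 54
f 54 55 56
f 54 56 50
f 55 47 57
f 55 57 56
f 56 57 58
f 56 58 50
f 57 47 59
f 57 59 58
f 58 59 60
f 58 60 50
f 59 47 61
f 59 61 60
f 60 61 62
f 60 62 50
f 61 47 63
f 61 63 62
f 62 63 64
f 62 64 50
f 63 47 65
f 63 65 64
f 64 65 66
f 64 66 50
f 65 47 67
f 65 67 66
f 66 67 68
f 66 68 50
f 67 47 69
f 67 69 68
f 68 69 70
f 68 70 50
f 69 47 71
f 69 71 70
f 70 71 72
f 70 72 50
f 71 47 48
f 71 48 72
f 72 48 49
f 72 49 50
f 74 73 76
f 74 76 75
f 76 73 77
f 76 77 75
f 77 73 78
f 77 78 75
f 78 73 79
f 78 79 75
f 79 73 80
f 79 80 75
f 80 73 81
f 80 81 75
f 81 73 82
f 81 82 75
f 82 73 83
f 82 83 75
f 83 73 84
f 83 84 75
f 84 73 85
f 84 85 75
f 85 73 86
f 85 86 75
f 86 73 87
f 86 87 75
f 87 73 88
f 87 88 75
f 88 73 89
f 88 89 75
f 89 73 90
f 89 90 75
f 90 73 74
f 90 74 75



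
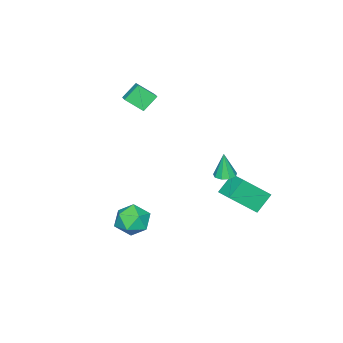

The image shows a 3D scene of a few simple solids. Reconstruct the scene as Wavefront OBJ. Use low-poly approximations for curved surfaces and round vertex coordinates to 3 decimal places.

v -2.072 2.216 0.043
v -1.439 2.399 0.072
v -2.108 2.084 1.657
v -1.705 2.762 0.096
v -2.144 2.87 0.095
v -2.549 2.672 0.069
v -2.73 2.26 0.032
v -2.604 1.828 -0.001
v -2.229 1.577 -0.013
v -1.78 1.625 0.001
v -1.468 1.95 0.035
v -4.342 3.085 -2.1
v -3.151 1.988 -0.626
v -3.718 4.211 -1.766
v -2.527 3.115 -0.292
v -3.333 2.825 -3.108
v -2.142 1.729 -1.634
v -2.709 3.952 -2.774
v -1.518 2.855 -1.3
v 0.523 -0.987 -2.992
v 1.595 -0.979 -2.587
v 0.965 -2.381 -4.133
v 2.037 -2.373 -3.728
v 1.174 -2.722 -3.06
v 0.9 -1.861 -2.354
v 1.66 -1.499 -4.366
v 1.386 -0.638 -3.66
v 2.297 -1.296 -3.435
v 1.997 -2.052 -2.628
v 0.563 -1.308 -4.092
v 0.263 -2.064 -3.285
v -2.233 -4.882 3.669
v -3.075 -4.537 4.555
v -2.727 -3.932 2.83
v -3.569 -3.587 3.716
v -1.631 -4.273 4.004
v -2.473 -3.928 4.89
v -2.125 -3.323 3.165
v -2.967 -2.978 4.051
f 2 1 4
f 2 4 3
f 4 1 5
f 4 5 3
f 5 1 6
f 5 6 3
f 6 1 7
f 6 7 3
f 7 1 8
f 7 8 3
f 8 1 9
f 8 9 3
f 9 1 10
f 9 10 3
f 10 1 11
f 10 11 3
f 11 1 2
f 11 2 3
f 13 15 12
f 16 13 12
f 12 15 14
f 14 16 12
f 13 19 15
f 17 13 16
f 17 19 13
f 15 19 14
f 18 16 14
f 14 19 18
f 18 17 16
f 19 17 18
f 20 31 25
f 20 25 21
f 20 21 27
f 20 27 30
f 20 30 31
f 21 25 29
f 25 31 24
f 31 30 22
f 30 27 26
f 27 21 28
f 23 29 24
f 23 24 22
f 23 22 26
f 23 26 28
f 23 28 29
f 24 29 25
f 22 24 31
f 26 22 30
f 28 26 27
f 29 28 21
f 33 35 32
f 36 33 32
f 32 35 34
f 34 36 32
f 33 39 35
f 37 33 36
f 37 39 33
f 35 39 34
f 38 36 34
f 34 39 38
f 38 37 36
f 39 37 38



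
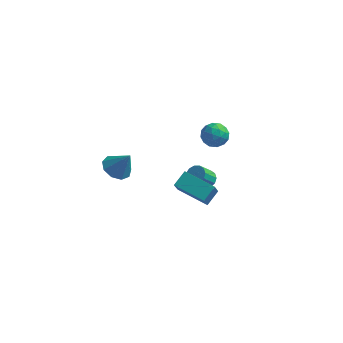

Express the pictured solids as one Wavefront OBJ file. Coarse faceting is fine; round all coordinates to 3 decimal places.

v -1.157 -3.803 3.293
v -0.68 -4.433 2.979
v -0.403 -3.837 4.507
v -0.443 -3.919 2.846
v -0.54 -3.351 2.922
v -0.925 -2.994 3.172
v -1.419 -3.016 3.478
v -1.791 -3.406 3.697
v -1.865 -3.982 3.727
v -1.609 -4.474 3.554
v -1.141 -4.652 3.259
v 1.709 2.564 -2.401
v 2.26 2.286 -2.338
v 1.822 1.619 -1.455
v 1.271 1.896 -1.519
v 2.264 2.563 -2.126
v 1.827 1.896 -1.243
v 2.093 2.841 -2.002
v 1.655 2.174 -1.119
v 1.799 3.031 -2.004
v 1.362 2.363 -1.121
v 1.477 3.072 -2.132
v 1.04 2.405 -1.249
v 1.228 2.952 -2.346
v 0.791 2.285 -1.463
v 1.132 2.708 -2.578
v 0.695 2.041 -1.695
v 1.219 2.419 -2.753
v 0.782 1.752 -1.87
v 1.462 2.176 -2.817
v 1.024 1.509 -1.934
v 1.782 2.055 -2.749
v 1.345 1.388 -1.866
v 2.08 2.096 -2.57
v 1.642 1.429 -1.688
v 1.242 3.753 1.149
v 2.027 3.975 1.357
v 1.733 2.885 0.223
v 2.518 3.107 0.431
v 2.047 2.669 0.974
v 1.744 3.206 1.546
v 2.016 3.654 0.034
v 1.713 4.191 0.606
v 2.505 3.914 0.667
v 2.524 3.306 1.248
v 1.236 3.554 0.332
v 1.255 2.946 0.913
v 1.592 3.941 1.334
v 2.168 2.919 0.246
v 1.892 2.662 0.565
v 2.353 2.793 0.687
v 1.425 3.489 1.445
v 1.886 3.619 1.567
v 1.898 2.851 1.342
v 1.874 3.241 0.013
v 2.335 3.371 0.135
v 1.407 4.067 0.893
v 1.868 4.198 1.015
v 1.862 4.009 0.238
v 2.334 4.035 1.051
v 2.622 3.524 0.507
v 2.328 3.846 0.274
v 2.149 4.161 0.61
v 2.345 3.677 1.392
v 2.633 3.167 0.848
v 2.357 2.91 1.167
v 2.178 3.225 1.504
v 2.626 3.641 0.987
v 1.127 3.693 0.732
v 1.415 3.183 0.188
v 1.582 3.635 0.076
v 1.403 3.95 0.413
v 1.138 3.336 1.073
v 1.426 2.825 0.529
v 1.611 2.699 0.97
v 1.432 3.014 1.306
v 1.134 3.219 0.593
v 1.444 -1.755 0.426
v 1.488 -2.52 1.476
v 1.773 -0.968 0.986
v 1.817 -1.734 2.036
v 3.203 -2.206 0.024
v 3.247 -2.972 1.074
v 3.532 -1.42 0.584
v 3.576 -2.185 1.634
f 2 1 4
f 2 4 3
f 4 1 5
f 4 5 3
f 5 1 6
f 5 6 3
f 6 1 7
f 6 7 3
f 7 1 8
f 7 8 3
f 8 1 9
f 8 9 3
f 9 1 10
f 9 10 3
f 10 1 11
f 10 11 3
f 11 1 2
f 11 2 3
f 13 12 16
f 13 16 14
f 14 16 17
f 14 17 15
f 16 12 18
f 16 18 17
f 17 18 19
f 17 19 15
f 18 12 20
f 18 20 19
f 19 20 21
f 19 21 15
f 20 12 22
f 20 22 21
f 21 22 23
f 21 23 15
f 22 12 24
f 22 24 23
f 23 24 25
f 23 25 15
f 24 12 26
f 24 26 25
f 25 26 27
f 25 27 15
f 26 12 28
f 26 28 27
f 27 28 29
f 27 29 15
f 28 12 30
f 28 30 29
f 29 30 31
f 29 31 15
f 30 12 32
f 30 32 31
f 31 32 33
f 31 33 15
f 32 12 34
f 32 34 33
f 33 34 35
f 33 35 15
f 34 12 13
f 34 13 35
f 35 13 14
f 35 14 15
f 36 73 52
f 73 47 76
f 52 76 41
f 73 76 52
f 36 52 48
f 52 41 53
f 48 53 37
f 52 53 48
f 36 48 57
f 48 37 58
f 57 58 43
f 48 58 57
f 36 57 69
f 57 43 72
f 69 72 46
f 57 72 69
f 36 69 73
f 69 46 77
f 73 77 47
f 69 77 73
f 37 53 64
f 53 41 67
f 64 67 45
f 53 67 64
f 41 76 54
f 76 47 75
f 54 75 40
f 76 75 54
f 47 77 74
f 77 46 70
f 74 70 38
f 77 70 74
f 46 72 71
f 72 43 59
f 71 59 42
f 72 59 71
f 43 58 63
f 58 37 60
f 63 60 44
f 58 60 63
f 39 65 51
f 65 45 66
f 51 66 40
f 65 66 51
f 39 51 49
f 51 40 50
f 49 50 38
f 51 50 49
f 39 49 56
f 49 38 55
f 56 55 42
f 49 55 56
f 39 56 61
f 56 42 62
f 61 62 44
f 56 62 61
f 39 61 65
f 61 44 68
f 65 68 45
f 61 68 65
f 40 66 54
f 66 45 67
f 54 67 41
f 66 67 54
f 38 50 74
f 50 40 75
f 74 75 47
f 50 75 74
f 42 55 71
f 55 38 70
f 71 70 46
f 55 70 71
f 44 62 63
f 62 42 59
f 63 59 43
f 62 59 63
f 45 68 64
f 68 44 60
f 64 60 37
f 68 60 64
f 79 81 78
f 82 79 78
f 78 81 80
f 80 82 78
f 79 85 81
f 83 79 82
f 83 85 79
f 81 85 80
f 84 82 80
f 80 85 84
f 84 83 82
f 85 83 84



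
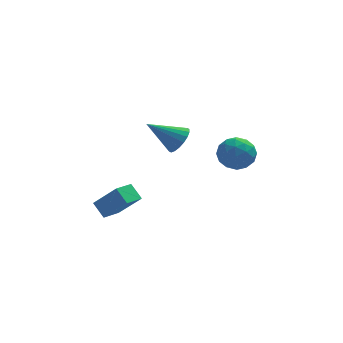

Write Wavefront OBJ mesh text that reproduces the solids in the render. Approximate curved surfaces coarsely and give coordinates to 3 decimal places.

v 1.801 -0.269 1.756
v 2.439 0.5 1.768
v 3.041 -1.3 1.852
v 3.679 -0.531 1.864
v 3.081 -0.696 2.646
v 2.314 -0.058 2.587
v 3.166 -0.742 1.033
v 2.399 -0.104 0.974
v 3.283 0.208 1.321
v 3.23 0.236 2.318
v 2.25 -1.036 1.302
v 2.197 -1.008 2.299
v 2.011 0.206 1.754
v 3.469 -1.006 1.866
v 3.117 -1.103 2.326
v 3.492 -0.651 2.333
v 1.937 -0.122 2.235
v 2.312 0.33 2.242
v 2.69 -0.373 2.758
v 3.168 -1.13 1.378
v 3.543 -0.678 1.385
v 1.988 -0.149 1.287
v 2.363 0.303 1.294
v 2.79 -0.427 0.862
v 2.882 0.486 1.498
v 3.611 -0.12 1.554
v 3.309 -0.244 1.066
v 2.859 0.131 1.031
v 2.851 0.503 2.084
v 3.58 -0.103 2.14
v 3.228 -0.2 2.6
v 2.777 0.175 2.566
v 3.347 0.331 1.821
v 1.9 -0.697 1.48
v 2.629 -1.303 1.536
v 2.703 -0.975 1.054
v 2.252 -0.6 1.02
v 1.869 -0.68 2.066
v 2.598 -1.286 2.122
v 2.621 -0.931 2.589
v 2.171 -0.556 2.554
v 2.133 -1.131 1.799
v -4.018 -2.577 0.109
v -2.979 -3.121 1.382
v -3.313 -1.779 -0.125
v -2.274 -2.323 1.148
v -3.566 -3.157 -0.508
v -2.527 -3.701 0.765
v -2.861 -2.359 -0.742
v -1.822 -2.903 0.531
v 0.017 -0.976 3.166
v 0.36 -1.498 3.681
v -1.477 -0.884 4.254
v 0.47 -1.179 3.806
v 0.491 -0.819 3.804
v 0.418 -0.49 3.676
v 0.265 -0.257 3.447
v 0.063 -0.167 3.162
v -0.148 -0.237 2.878
v -0.326 -0.453 2.651
v -0.437 -0.773 2.526
v -0.457 -1.132 2.528
v -0.384 -1.461 2.657
v -0.231 -1.694 2.886
v -0.029 -1.784 3.171
v 0.182 -1.714 3.454
f 1 38 17
f 38 12 41
f 17 41 6
f 38 41 17
f 1 17 13
f 17 6 18
f 13 18 2
f 17 18 13
f 1 13 22
f 13 2 23
f 22 23 8
f 13 23 22
f 1 22 34
f 22 8 37
f 34 37 11
f 22 37 34
f 1 34 38
f 34 11 42
f 38 42 12
f 34 42 38
f 2 18 29
f 18 6 32
f 29 32 10
f 18 32 29
f 6 41 19
f 41 12 40
f 19 40 5
f 41 40 19
f 12 42 39
f 42 11 35
f 39 35 3
f 42 35 39
f 11 37 36
f 37 8 24
f 36 24 7
f 37 24 36
f 8 23 28
f 23 2 25
f 28 25 9
f 23 25 28
f 4 30 16
f 30 10 31
f 16 31 5
f 30 31 16
f 4 16 14
f 16 5 15
f 14 15 3
f 16 15 14
f 4 14 21
f 14 3 20
f 21 20 7
f 14 20 21
f 4 21 26
f 21 7 27
f 26 27 9
f 21 27 26
f 4 26 30
f 26 9 33
f 30 33 10
f 26 33 30
f 5 31 19
f 31 10 32
f 19 32 6
f 31 32 19
f 3 15 39
f 15 5 40
f 39 40 12
f 15 40 39
f 7 20 36
f 20 3 35
f 36 35 11
f 20 35 36
f 9 27 28
f 27 7 24
f 28 24 8
f 27 24 28
f 10 33 29
f 33 9 25
f 29 25 2
f 33 25 29
f 44 46 43
f 47 44 43
f 43 46 45
f 45 47 43
f 44 50 46
f 48 44 47
f 48 50 44
f 46 50 45
f 49 47 45
f 45 50 49
f 49 48 47
f 50 48 49
f 52 51 54
f 52 54 53
f 54 51 55
f 54 55 53
f 55 51 56
f 55 56 53
f 56 51 57
f 56 57 53
f 57 51 58
f 57 58 53
f 58 51 59
f 58 59 53
f 59 51 60
f 59 60 53
f 60 51 61
f 60 61 53
f 61 51 62
f 61 62 53
f 62 51 63
f 62 63 53
f 63 51 64
f 63 64 53
f 64 51 65
f 64 65 53
f 65 51 66
f 65 66 53
f 66 51 52
f 66 52 53



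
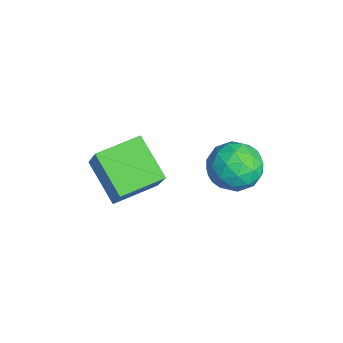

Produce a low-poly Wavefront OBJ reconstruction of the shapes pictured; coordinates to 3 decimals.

v 1.212 -1.389 0.134
v 2.326 -1.283 1.67
v 0.701 0.243 0.392
v 1.814 0.35 1.928
v 2.646 -0.77 -0.948
v 3.759 -0.663 0.588
v 2.134 0.863 -0.69
v 3.248 0.969 0.846
v 2.891 4.175 1.469
v 3.723 4.12 0.811
v 2.377 2.62 0.949
v 3.209 2.565 0.291
v 3.359 2.526 1.341
v 3.677 3.487 1.663
v 2.423 3.253 0.097
v 2.741 4.214 0.419
v 3.434 3.55 -0.037
v 4.012 3.101 0.732
v 2.088 3.639 1.028
v 2.666 3.19 1.797
v 3.352 4.284 1.186
v 2.748 2.456 0.574
v 2.836 2.433 1.192
v 3.325 2.401 0.805
v 3.325 3.912 1.687
v 3.814 3.88 1.3
v 3.6 2.943 1.612
v 2.286 2.86 0.46
v 2.775 2.828 0.073
v 2.775 4.339 0.955
v 3.264 4.307 0.568
v 2.5 3.797 0.148
v 3.671 3.917 0.301
v 3.369 3.003 -0.005
v 2.907 3.407 -0.119
v 3.094 3.972 0.07
v 4.011 3.653 0.753
v 3.709 2.739 0.447
v 3.797 2.716 1.065
v 3.984 3.281 1.254
v 3.841 3.318 0.254
v 2.391 4.001 1.313
v 2.089 3.087 1.007
v 2.116 3.459 0.506
v 2.303 4.024 0.695
v 2.731 3.737 1.765
v 2.429 2.823 1.459
v 3.006 2.768 1.69
v 3.193 3.333 1.879
v 2.259 3.422 1.506
f 2 4 1
f 5 2 1
f 1 4 3
f 3 5 1
f 2 8 4
f 6 2 5
f 6 8 2
f 4 8 3
f 7 5 3
f 3 8 7
f 7 6 5
f 8 6 7
f 9 46 25
f 46 20 49
f 25 49 14
f 46 49 25
f 9 25 21
f 25 14 26
f 21 26 10
f 25 26 21
f 9 21 30
f 21 10 31
f 30 31 16
f 21 31 30
f 9 30 42
f 30 16 45
f 42 45 19
f 30 45 42
f 9 42 46
f 42 19 50
f 46 50 20
f 42 50 46
f 10 26 37
f 26 14 40
f 37 40 18
f 26 40 37
f 14 49 27
f 49 20 48
f 27 48 13
f 49 48 27
f 20 50 47
f 50 19 43
f 47 43 11
f 50 43 47
f 19 45 44
f 45 16 32
f 44 32 15
f 45 32 44
f 16 31 36
f 31 10 33
f 36 33 17
f 31 33 36
f 12 38 24
f 38 18 39
f 24 39 13
f 38 39 24
f 12 24 22
f 24 13 23
f 22 23 11
f 24 23 22
f 12 22 29
f 22 11 28
f 29 28 15
f 22 28 29
f 12 29 34
f 29 15 35
f 34 35 17
f 29 35 34
f 12 34 38
f 34 17 41
f 38 41 18
f 34 41 38
f 13 39 27
f 39 18 40
f 27 40 14
f 39 40 27
f 11 23 47
f 23 13 48
f 47 48 20
f 23 48 47
f 15 28 44
f 28 11 43
f 44 43 19
f 28 43 44
f 17 35 36
f 35 15 32
f 36 32 16
f 35 32 36
f 18 41 37
f 41 17 33
f 37 33 10
f 41 33 37



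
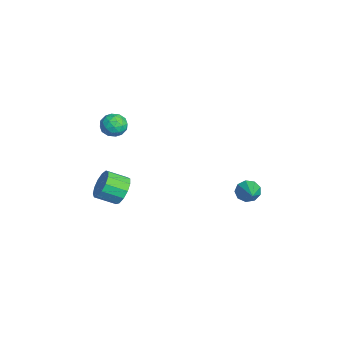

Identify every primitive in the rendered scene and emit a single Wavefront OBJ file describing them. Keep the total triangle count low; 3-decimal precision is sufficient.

v -0.942 -2.714 3.513
v -0.47 -2.378 3.077
v -0.11 -3.482 3.823
v 0.362 -3.146 3.387
v 0.126 -2.816 3.988
v -0.388 -2.342 3.797
v -0.192 -3.518 3.103
v -0.706 -3.044 2.912
v -0.006 -2.875 2.823
v 0.19 -2.441 3.371
v -0.77 -3.419 3.529
v -0.574 -2.985 4.077
v -0.779 -2.479 3.268
v 0.199 -3.381 3.632
v 0.061 -3.188 3.986
v 0.338 -2.99 3.729
v -0.731 -2.458 3.691
v -0.454 -2.26 3.435
v -0.103 -2.517 3.971
v -0.126 -3.6 3.465
v 0.151 -3.402 3.209
v -0.918 -2.87 3.171
v -0.641 -2.672 2.914
v -0.477 -3.343 2.929
v -0.229 -2.573 2.863
v 0.26 -3.024 3.044
v -0.065 -3.243 2.878
v -0.368 -2.964 2.765
v -0.114 -2.318 3.184
v 0.376 -2.769 3.366
v 0.237 -2.576 3.72
v -0.065 -2.297 3.608
v 0.159 -2.61 3.035
v -0.956 -3.091 3.534
v -0.466 -3.542 3.716
v -0.515 -3.563 3.292
v -0.817 -3.284 3.18
v -0.84 -2.836 3.856
v -0.351 -3.287 4.037
v -0.212 -2.896 4.135
v -0.515 -2.617 4.022
v -0.739 -3.25 3.865
v -2.678 -2.218 -3.252
v -2.346 -1.877 -2.512
v -2.491 -2.96 -1.947
v -2.822 -3.302 -2.688
v -2.836 -1.802 -2.494
v -2.98 -2.885 -1.929
v -3.276 -1.859 -2.716
v -3.42 -2.942 -2.151
v -3.525 -2.031 -3.109
v -3.67 -3.114 -2.544
v -3.506 -2.262 -3.547
v -3.65 -3.345 -2.982
v -3.224 -2.479 -3.892
v -3.368 -3.562 -3.327
v -2.768 -2.614 -4.033
v -2.912 -3.697 -3.468
v -2.284 -2.623 -3.927
v -2.428 -3.706 -3.362
v -1.925 -2.504 -3.607
v -2.069 -3.587 -3.042
v -1.805 -2.294 -3.174
v -1.949 -3.377 -2.609
v -1.962 -2.06 -2.766
v -2.106 -3.143 -2.201
v 1.706 3.255 -0.712
v 1.987 3.538 -1.225
v 3.174 3.145 0.032
v 1.861 3.847 -0.931
v 1.663 3.879 -0.535
v 1.484 3.619 -0.221
v 1.409 3.189 -0.137
v 1.473 2.79 -0.322
v 1.646 2.608 -0.69
v 1.847 2.729 -1.068
v 1.981 3.097 -1.279
f 1 38 17
f 38 12 41
f 17 41 6
f 38 41 17
f 1 17 13
f 17 6 18
f 13 18 2
f 17 18 13
f 1 13 22
f 13 2 23
f 22 23 8
f 13 23 22
f 1 22 34
f 22 8 37
f 34 37 11
f 22 37 34
f 1 34 38
f 34 11 42
f 38 42 12
f 34 42 38
f 2 18 29
f 18 6 32
f 29 32 10
f 18 32 29
f 6 41 19
f 41 12 40
f 19 40 5
f 41 40 19
f 12 42 39
f 42 11 35
f 39 35 3
f 42 35 39
f 11 37 36
f 37 8 24
f 36 24 7
f 37 24 36
f 8 23 28
f 23 2 25
f 28 25 9
f 23 25 28
f 4 30 16
f 30 10 31
f 16 31 5
f 30 31 16
f 4 16 14
f 16 5 15
f 14 15 3
f 16 15 14
f 4 14 21
f 14 3 20
f 21 20 7
f 14 20 21
f 4 21 26
f 21 7 27
f 26 27 9
f 21 27 26
f 4 26 30
f 26 9 33
f 30 33 10
f 26 33 30
f 5 31 19
f 31 10 32
f 19 32 6
f 31 32 19
f 3 15 39
f 15 5 40
f 39 40 12
f 15 40 39
f 7 20 36
f 20 3 35
f 36 35 11
f 20 35 36
f 9 27 28
f 27 7 24
f 28 24 8
f 27 24 28
f 10 33 29
f 33 9 25
f 29 25 2
f 33 25 29
f 44 43 47
f 44 47 45
f 45 47 48
f 45 48 46
f 47 43 49
f 47 49 48
f 48 49 50
f 48 50 46
f 49 43 51
f 49 51 50
f 50 51 52
f 50 52 46
f 51 43 53
f 51 53 52
f 52 53 54
f 52 54 46
f 53 43 55
f 53 55 54
f 54 55 56
f 54 56 46
f 55 43 57
f 55 57 56
f 56 57 58
f 56 58 46
f 57 43 59
f 57 59 58
f 58 59 60
f 58 60 46
f 59 43 61
f 59 61 60
f 60 61 62
f 60 62 46
f 61 43 63
f 61 63 62
f 62 63 64
f 62 64 46
f 63 43 65
f 63 65 64
f 64 65 66
f 64 66 46
f 65 43 44
f 65 44 66
f 66 44 45
f 66 45 46
f 68 67 70
f 68 70 69
f 70 67 71
f 70 71 69
f 71 67 72
f 71 72 69
f 72 67 73
f 72 73 69
f 73 67 74
f 73 74 69
f 74 67 75
f 74 75 69
f 75 67 76
f 75 76 69
f 76 67 77
f 76 77 69
f 77 67 68
f 77 68 69



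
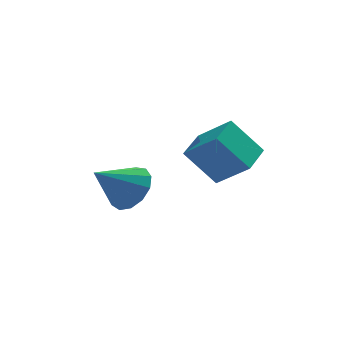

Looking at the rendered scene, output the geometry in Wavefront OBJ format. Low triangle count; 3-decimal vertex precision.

v 1.98 0.137 2.948
v 2.956 -0.747 4.039
v 2.769 1.284 3.171
v 3.746 0.4 4.261
v 3.054 -0.34 1.599
v 4.031 -1.224 2.689
v 3.844 0.807 1.821
v 4.82 -0.077 2.912
v 0.766 3.749 -0.638
v 1.406 4.015 0.203
v -0.666 3.351 0.578
v 1.119 4.531 0.034
v 0.72 4.799 -0.348
v 0.335 4.733 -0.822
v 0.087 4.356 -1.238
v 0.054 3.785 -1.463
v 0.247 3.203 -1.427
v 0.605 2.795 -1.14
v 1.014 2.689 -0.693
v 1.343 2.92 -0.23
v 1.49 3.414 0.104
f 2 4 1
f 5 2 1
f 1 4 3
f 3 5 1
f 2 8 4
f 6 2 5
f 6 8 2
f 4 8 3
f 7 5 3
f 3 8 7
f 7 6 5
f 8 6 7
f 10 9 12
f 10 12 11
f 12 9 13
f 12 13 11
f 13 9 14
f 13 14 11
f 14 9 15
f 14 15 11
f 15 9 16
f 15 16 11
f 16 9 17
f 16 17 11
f 17 9 18
f 17 18 11
f 18 9 19
f 18 19 11
f 19 9 20
f 19 20 11
f 20 9 21
f 20 21 11
f 21 9 10
f 21 10 11



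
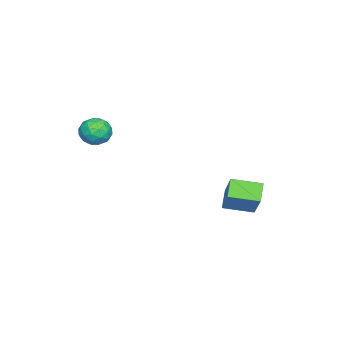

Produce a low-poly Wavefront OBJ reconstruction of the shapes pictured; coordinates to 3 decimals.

v 0.987 -1.962 0.917
v 1.462 -2.255 0.623
v 0.318 -2.445 0.317
v 0.793 -2.738 0.023
v 0.656 -2.881 0.622
v 1.07 -2.583 0.993
v 0.71 -2.117 -0.053
v 1.124 -1.819 0.318
v 1.291 -2.351 0.024
v 1.258 -2.823 0.441
v 0.522 -1.877 0.499
v 0.489 -2.349 0.916
v 1.284 -2.066 0.823
v 0.496 -2.634 0.117
v 0.416 -2.718 0.469
v 0.695 -2.89 0.296
v 1.053 -2.259 1.04
v 1.332 -2.431 0.867
v 0.858 -2.799 0.867
v 0.448 -2.269 0.073
v 0.727 -2.441 -0.1
v 1.085 -1.81 0.644
v 1.364 -1.982 0.471
v 0.922 -1.901 0.073
v 1.462 -2.295 0.298
v 1.068 -2.579 -0.055
v 1.02 -2.214 -0.1
v 1.263 -2.038 0.118
v 1.442 -2.572 0.543
v 1.049 -2.856 0.19
v 0.969 -2.94 0.542
v 1.212 -2.765 0.76
v 1.342 -2.629 0.19
v 0.731 -1.844 0.75
v 0.338 -2.128 0.397
v 0.568 -1.935 0.18
v 0.811 -1.76 0.398
v 0.712 -2.121 0.995
v 0.318 -2.405 0.642
v 0.517 -2.662 0.822
v 0.76 -2.486 1.04
v 0.438 -2.071 0.75
v -3.218 1.118 -4.143
v -2.267 1.601 -2.924
v -3.532 2.257 -4.349
v -2.58 2.74 -3.13
v -2.56 1.2 -4.69
v -1.608 1.683 -3.471
v -2.873 2.339 -4.896
v -1.922 2.822 -3.677
f 1 38 17
f 38 12 41
f 17 41 6
f 38 41 17
f 1 17 13
f 17 6 18
f 13 18 2
f 17 18 13
f 1 13 22
f 13 2 23
f 22 23 8
f 13 23 22
f 1 22 34
f 22 8 37
f 34 37 11
f 22 37 34
f 1 34 38
f 34 11 42
f 38 42 12
f 34 42 38
f 2 18 29
f 18 6 32
f 29 32 10
f 18 32 29
f 6 41 19
f 41 12 40
f 19 40 5
f 41 40 19
f 12 42 39
f 42 11 35
f 39 35 3
f 42 35 39
f 11 37 36
f 37 8 24
f 36 24 7
f 37 24 36
f 8 23 28
f 23 2 25
f 28 25 9
f 23 25 28
f 4 30 16
f 30 10 31
f 16 31 5
f 30 31 16
f 4 16 14
f 16 5 15
f 14 15 3
f 16 15 14
f 4 14 21
f 14 3 20
f 21 20 7
f 14 20 21
f 4 21 26
f 21 7 27
f 26 27 9
f 21 27 26
f 4 26 30
f 26 9 33
f 30 33 10
f 26 33 30
f 5 31 19
f 31 10 32
f 19 32 6
f 31 32 19
f 3 15 39
f 15 5 40
f 39 40 12
f 15 40 39
f 7 20 36
f 20 3 35
f 36 35 11
f 20 35 36
f 9 27 28
f 27 7 24
f 28 24 8
f 27 24 28
f 10 33 29
f 33 9 25
f 29 25 2
f 33 25 29
f 44 46 43
f 47 44 43
f 43 46 45
f 45 47 43
f 44 50 46
f 48 44 47
f 48 50 44
f 46 50 45
f 49 47 45
f 45 50 49
f 49 48 47
f 50 48 49



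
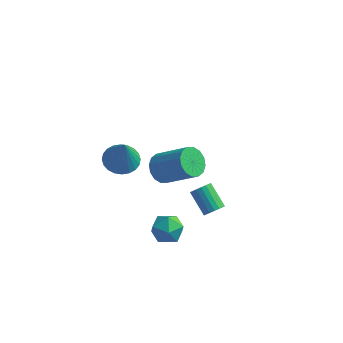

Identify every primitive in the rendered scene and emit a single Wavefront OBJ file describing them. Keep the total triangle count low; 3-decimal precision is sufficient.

v 2.145 -2.342 -2.091
v 2.507 -2.643 -2.75
v 1.473 -3.457 -1.95
v 1.835 -3.758 -2.609
v 2.263 -3.637 -1.932
v 2.678 -2.947 -2.02
v 1.302 -3.153 -2.68
v 1.717 -2.463 -2.768
v 1.985 -3.144 -3.114
v 2.579 -3.443 -2.652
v 1.401 -2.657 -2.048
v 1.995 -2.956 -1.586
v -0.158 -2.762 1.585
v 0.401 -3.285 1.321
v 0.178 -3.178 3.115
v 0.574 -3.022 1.354
v 0.635 -2.72 1.423
v 0.575 -2.424 1.517
v 0.404 -2.18 1.621
v 0.147 -2.024 1.719
v -0.156 -1.98 1.797
v -0.459 -2.056 1.843
v -0.717 -2.239 1.85
v -0.889 -2.502 1.816
v -0.95 -2.804 1.748
v -0.891 -3.1 1.654
v -0.719 -3.345 1.55
v -0.463 -3.501 1.451
v -0.16 -3.544 1.373
v 0.144 -3.468 1.327
v -0.062 1.776 -3.466
v 0.433 1.785 -4.095
v 1.976 1.612 -2.883
v 1.482 1.604 -2.254
v 0.392 2.183 -3.985
v 1.935 2.01 -2.773
v 0.229 2.471 -3.737
v 1.772 2.298 -2.525
v -0.012 2.573 -3.416
v 1.531 2.4 -2.204
v -0.266 2.462 -3.108
v 1.277 2.289 -1.896
v -0.465 2.167 -2.896
v 1.078 1.994 -1.684
v -0.556 1.768 -2.837
v 0.987 1.595 -1.625
v -0.515 1.37 -2.947
v 1.028 1.197 -1.735
v -0.352 1.082 -3.195
v 1.191 0.909 -1.983
v -0.111 0.98 -3.516
v 1.432 0.807 -2.304
v 0.143 1.091 -3.824
v 1.686 0.918 -2.612
v 0.342 1.386 -4.036
v 1.885 1.213 -2.824
v 3.541 -1.45 -2.085
v 3.811 -1.595 -1.677
v 2.969 -0.994 -0.907
v 2.699 -0.85 -1.315
v 3.904 -1.395 -1.731
v 3.062 -0.794 -0.961
v 3.926 -1.206 -1.855
v 3.083 -0.606 -1.085
v 3.871 -1.066 -2.025
v 3.028 -0.465 -1.254
v 3.751 -1.001 -2.206
v 2.908 -0.401 -1.436
v 3.589 -1.026 -2.364
v 2.746 -0.425 -1.594
v 3.418 -1.135 -2.466
v 2.575 -0.534 -1.696
v 3.271 -1.306 -2.493
v 2.429 -0.705 -1.723
v 3.178 -1.506 -2.439
v 2.336 -0.905 -1.669
v 3.157 -1.694 -2.315
v 2.314 -1.094 -1.545
v 3.212 -1.835 -2.146
v 2.369 -1.234 -1.375
v 3.332 -1.899 -1.964
v 2.489 -1.299 -1.194
v 3.494 -1.875 -1.806
v 2.651 -1.274 -1.036
v 3.665 -1.766 -1.704
v 2.822 -1.165 -0.934
f 1 12 6
f 1 6 2
f 1 2 8
f 1 8 11
f 1 11 12
f 2 6 10
f 6 12 5
f 12 11 3
f 11 8 7
f 8 2 9
f 4 10 5
f 4 5 3
f 4 3 7
f 4 7 9
f 4 9 10
f 5 10 6
f 3 5 12
f 7 3 11
f 9 7 8
f 10 9 2
f 14 13 16
f 14 16 15
f 16 13 17
f 16 17 15
f 17 13 18
f 17 18 15
f 18 13 19
f 18 19 15
f 19 13 20
f 19 20 15
f 20 13 21
f 20 21 15
f 21 13 22
f 21 22 15
f 22 13 23
f 22 23 15
f 23 13 24
f 23 24 15
f 24 13 25
f 24 25 15
f 25 13 26
f 25 26 15
f 26 13 27
f 26 27 15
f 27 13 28
f 27 28 15
f 28 13 29
f 28 29 15
f 29 13 30
f 29 30 15
f 30 13 14
f 30 14 15
f 32 31 35
f 32 35 33
f 33 35 36
f 33 36 34
f 35 31 37
f 35 37 36
f 36 37 38
f 36 38 34
f 37 31 39
f 37 39 38
f 38 39 40
f 38 40 34
f 39 31 41
f 39 41 40
f 40 41 42
f 40 42 34
f 41 31 43
f 41 43 42
f 42 43 44
f 42 44 34
f 43 31 45
f 43 45 44
f 44 45 46
f 44 46 34
f 45 31 47
f 45 47 46
f 46 47 48
f 46 48 34
f 47 31 49
f 47 49 48
f 48 49 50
f 48 50 34
f 49 31 51
f 49 51 50
f 50 51 52
f 50 52 34
f 51 31 53
f 51 53 52
f 52 53 54
f 52 54 34
f 53 31 55
f 53 55 54
f 54 55 56
f 54 56 34
f 55 31 32
f 55 32 56
f 56 32 33
f 56 33 34
f 58 57 61
f 58 61 59
f 59 61 62
f 59 62 60
f 61 57 63
f 61 63 62
f 62 63 64
f 62 64 60
f 63 57 65
f 63 65 64
f 64 65 66
f 64 66 60
f 65 57 67
f 65 67 66
f 66 67 68
f 66 68 60
f 67 57 69
f 67 69 68
f 68 69 70
f 68 70 60
f 69 57 71
f 69 71 70
f 70 71 72
f 70 72 60
f 71 57 73
f 71 73 72
f 72 73 74
f 72 74 60
f 73 57 75
f 73 75 74
f 74 75 76
f 74 76 60
f 75 57 77
f 75 77 76
f 76 77 78
f 76 78 60
f 77 57 79
f 77 79 78
f 78 79 80
f 78 80 60
f 79 57 81
f 79 81 80
f 80 81 82
f 80 82 60
f 81 57 83
f 81 83 82
f 82 83 84
f 82 84 60
f 83 57 85
f 83 85 84
f 84 85 86
f 84 86 60
f 85 57 58
f 85 58 86
f 86 58 59
f 86 59 60



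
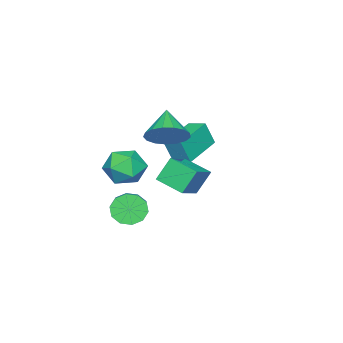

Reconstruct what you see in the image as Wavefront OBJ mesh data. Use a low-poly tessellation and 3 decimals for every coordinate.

v -2.586 -0.076 -0.139
v -2.319 -0.455 1.15
v -2.514 0.923 0.14
v -2.247 0.544 1.429
v -0.453 -0.104 -0.589
v -0.186 -0.483 0.7
v -0.381 0.895 -0.31
v -0.114 0.516 0.979
v 2.432 3.784 1.045
v 2.344 2.337 1.467
v 3.791 3.891 1.694
v 3.703 2.444 2.117
v 3.037 3.396 -0.157
v 2.949 1.949 0.266
v 4.396 3.503 0.493
v 4.308 2.056 0.915
v 1.603 -1.275 -3.179
v 2.14 -1.417 -3.9
v 3.614 -0.406 -3.002
v 3.077 -0.265 -2.281
v 1.86 -0.936 -3.983
v 3.334 0.075 -3.085
v 1.483 -0.584 -3.759
v 2.957 0.426 -2.861
v 1.151 -0.497 -3.313
v 2.625 0.514 -2.415
v 0.992 -0.707 -2.816
v 2.466 0.304 -1.918
v 1.066 -1.134 -2.458
v 2.54 -0.123 -1.56
v 1.346 -1.615 -2.375
v 2.82 -0.604 -1.477
v 1.723 -1.966 -2.599
v 3.197 -0.956 -1.701
v 2.055 -2.054 -3.045
v 3.529 -1.043 -2.147
v 2.214 -1.844 -3.542
v 3.688 -0.833 -2.644
v 2.08 0.139 0.281
v 2.829 -0.279 1.041
v 2.291 -1.381 -0.761
v 3.04 -1.799 -0.001
v 1.931 -1.71 0.276
v 1.801 -0.771 0.92
v 3.319 -0.889 -0.64
v 3.189 0.05 0.004
v 3.595 -0.914 0.473
v 2.736 -1.421 1.038
v 2.384 -0.239 -0.758
v 1.525 -0.746 -0.193
v 2.552 1.501 2.79
v 3.203 1.689 3.63
v 1.428 0.739 3.83
v 2.901 2.108 3.611
v 2.52 2.388 3.404
v 2.145 2.465 3.056
v 1.864 2.321 2.647
v 1.74 1.989 2.271
v 1.802 1.545 2.013
v 2.036 1.091 1.934
v 2.388 0.731 2.05
v 2.777 0.547 2.336
v 3.115 0.581 2.726
v 3.324 0.827 3.13
v 3.356 1.226 3.457
f 2 4 1
f 5 2 1
f 1 4 3
f 3 5 1
f 2 8 4
f 6 2 5
f 6 8 2
f 4 8 3
f 7 5 3
f 3 8 7
f 7 6 5
f 8 6 7
f 10 12 9
f 13 10 9
f 9 12 11
f 11 13 9
f 10 16 12
f 14 10 13
f 14 16 10
f 12 16 11
f 15 13 11
f 11 16 15
f 15 14 13
f 16 14 15
f 18 17 21
f 18 21 19
f 19 21 22
f 19 22 20
f 21 17 23
f 21 23 22
f 22 23 24
f 22 24 20
f 23 17 25
f 23 25 24
f 24 25 26
f 24 26 20
f 25 17 27
f 25 27 26
f 26 27 28
f 26 28 20
f 27 17 29
f 27 29 28
f 28 29 30
f 28 30 20
f 29 17 31
f 29 31 30
f 30 31 32
f 30 32 20
f 31 17 33
f 31 33 32
f 32 33 34
f 32 34 20
f 33 17 35
f 33 35 34
f 34 35 36
f 34 36 20
f 35 17 37
f 35 37 36
f 36 37 38
f 36 38 20
f 37 17 18
f 37 18 38
f 38 18 19
f 38 19 20
f 39 50 44
f 39 44 40
f 39 40 46
f 39 46 49
f 39 49 50
f 40 44 48
f 44 50 43
f 50 49 41
f 49 46 45
f 46 40 47
f 42 48 43
f 42 43 41
f 42 41 45
f 42 45 47
f 42 47 48
f 43 48 44
f 41 43 50
f 45 41 49
f 47 45 46
f 48 47 40
f 52 51 54
f 52 54 53
f 54 51 55
f 54 55 53
f 55 51 56
f 55 56 53
f 56 51 57
f 56 57 53
f 57 51 58
f 57 58 53
f 58 51 59
f 58 59 53
f 59 51 60
f 59 60 53
f 60 51 61
f 60 61 53
f 61 51 62
f 61 62 53
f 62 51 63
f 62 63 53
f 63 51 64
f 63 64 53
f 64 51 65
f 64 65 53
f 65 51 52
f 65 52 53



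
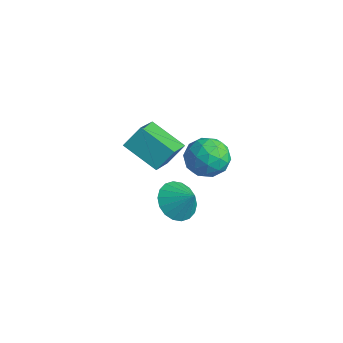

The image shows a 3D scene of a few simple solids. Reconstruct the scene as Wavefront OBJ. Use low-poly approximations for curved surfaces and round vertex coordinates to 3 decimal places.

v 3.502 -0.716 -1.77
v 4.094 -0.171 -2.505
v 4.418 -0.444 -0.83
v 3.804 0.173 -2.322
v 3.455 0.341 -2.031
v 3.115 0.299 -1.687
v 2.852 0.056 -1.36
v 2.717 -0.34 -1.114
v 2.738 -0.81 -0.998
v 2.911 -1.262 -1.035
v 3.2 -1.606 -1.217
v 3.549 -1.774 -1.509
v 3.889 -1.732 -1.852
v 4.153 -1.489 -2.179
v 4.287 -1.093 -2.425
v 4.266 -0.623 -2.542
v -2.403 0.6 -2.68
v -2.186 1.517 -1.658
v -3.49 2.115 -3.809
v -3.273 3.032 -2.788
v -0.587 1.208 -3.612
v -0.37 2.125 -2.591
v -1.674 2.723 -4.742
v -1.457 3.64 -3.72
v 0.196 4.597 -2.831
v 1.092 4.243 -3.579
v -1.072 3.437 -3.801
v -0.176 3.083 -4.549
v -0.167 2.736 -3.38
v 0.617 3.453 -2.78
v -0.597 4.227 -4.6
v 0.187 4.944 -4
v 0.602 4.014 -4.672
v 0.868 3.093 -3.918
v -0.848 4.587 -3.462
v -0.582 3.666 -2.708
v 0.755 4.522 -3.119
v -0.735 3.158 -4.261
v -0.73 2.954 -3.573
v -0.203 2.746 -4.013
v 0.476 4.058 -2.65
v 1.003 3.85 -3.09
v 0.263 2.964 -2.973
v -0.983 3.83 -4.29
v -0.456 3.622 -4.73
v 0.223 4.934 -3.367
v 0.75 4.726 -3.807
v -0.243 4.716 -4.407
v 0.994 4.179 -4.202
v 0.249 3.498 -4.772
v 0.002 4.17 -4.802
v 0.462 4.591 -4.449
v 1.15 3.638 -3.759
v 0.405 2.956 -4.329
v 0.41 2.752 -3.642
v 0.871 3.174 -3.289
v 0.862 3.503 -4.401
v -0.385 4.724 -3.051
v -1.13 4.042 -3.621
v -0.851 4.506 -4.091
v -0.39 4.928 -3.738
v -0.229 4.182 -2.608
v -0.974 3.501 -3.178
v -0.442 3.089 -2.931
v 0.018 3.51 -2.578
v -0.842 4.177 -2.979
f 2 1 4
f 2 4 3
f 4 1 5
f 4 5 3
f 5 1 6
f 5 6 3
f 6 1 7
f 6 7 3
f 7 1 8
f 7 8 3
f 8 1 9
f 8 9 3
f 9 1 10
f 9 10 3
f 10 1 11
f 10 11 3
f 11 1 12
f 11 12 3
f 12 1 13
f 12 13 3
f 13 1 14
f 13 14 3
f 14 1 15
f 14 15 3
f 15 1 16
f 15 16 3
f 16 1 2
f 16 2 3
f 18 20 17
f 21 18 17
f 17 20 19
f 19 21 17
f 18 24 20
f 22 18 21
f 22 24 18
f 20 24 19
f 23 21 19
f 19 24 23
f 23 22 21
f 24 22 23
f 25 62 41
f 62 36 65
f 41 65 30
f 62 65 41
f 25 41 37
f 41 30 42
f 37 42 26
f 41 42 37
f 25 37 46
f 37 26 47
f 46 47 32
f 37 47 46
f 25 46 58
f 46 32 61
f 58 61 35
f 46 61 58
f 25 58 62
f 58 35 66
f 62 66 36
f 58 66 62
f 26 42 53
f 42 30 56
f 53 56 34
f 42 56 53
f 30 65 43
f 65 36 64
f 43 64 29
f 65 64 43
f 36 66 63
f 66 35 59
f 63 59 27
f 66 59 63
f 35 61 60
f 61 32 48
f 60 48 31
f 61 48 60
f 32 47 52
f 47 26 49
f 52 49 33
f 47 49 52
f 28 54 40
f 54 34 55
f 40 55 29
f 54 55 40
f 28 40 38
f 40 29 39
f 38 39 27
f 40 39 38
f 28 38 45
f 38 27 44
f 45 44 31
f 38 44 45
f 28 45 50
f 45 31 51
f 50 51 33
f 45 51 50
f 28 50 54
f 50 33 57
f 54 57 34
f 50 57 54
f 29 55 43
f 55 34 56
f 43 56 30
f 55 56 43
f 27 39 63
f 39 29 64
f 63 64 36
f 39 64 63
f 31 44 60
f 44 27 59
f 60 59 35
f 44 59 60
f 33 51 52
f 51 31 48
f 52 48 32
f 51 48 52
f 34 57 53
f 57 33 49
f 53 49 26
f 57 49 53

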